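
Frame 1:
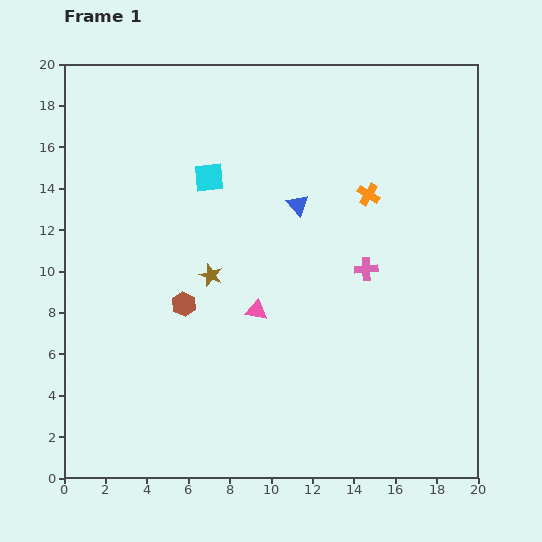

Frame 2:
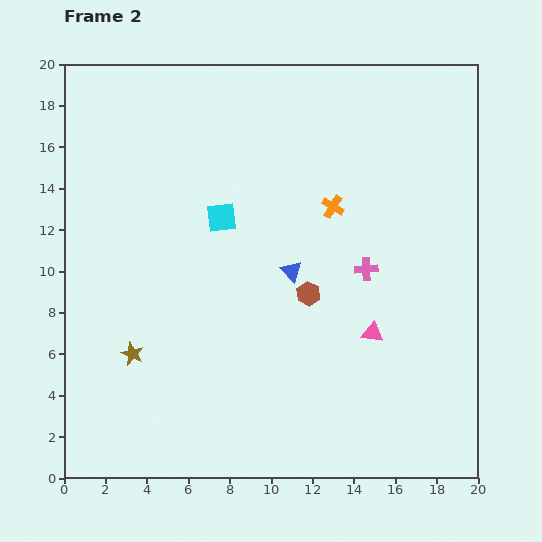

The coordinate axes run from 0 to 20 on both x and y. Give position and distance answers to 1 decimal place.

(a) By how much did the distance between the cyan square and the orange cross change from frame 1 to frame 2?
-2.3

Distance in frame 1: 7.7. Distance in frame 2: 5.4.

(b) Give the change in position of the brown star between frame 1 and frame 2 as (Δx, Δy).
(-3.8, -3.8)

The brown star was at (7.1, 9.8) in frame 1 and (3.3, 6.0) in frame 2.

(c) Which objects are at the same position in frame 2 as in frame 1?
the pink cross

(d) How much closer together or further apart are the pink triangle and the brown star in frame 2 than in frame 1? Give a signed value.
+8.8

Distance in frame 1: 2.8. Distance in frame 2: 11.6.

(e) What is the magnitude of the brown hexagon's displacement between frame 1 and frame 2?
6.0

The brown hexagon moved from (5.8, 8.4) to (11.8, 8.9), a distance of √(6.0² + 0.5²) ≈ 6.0.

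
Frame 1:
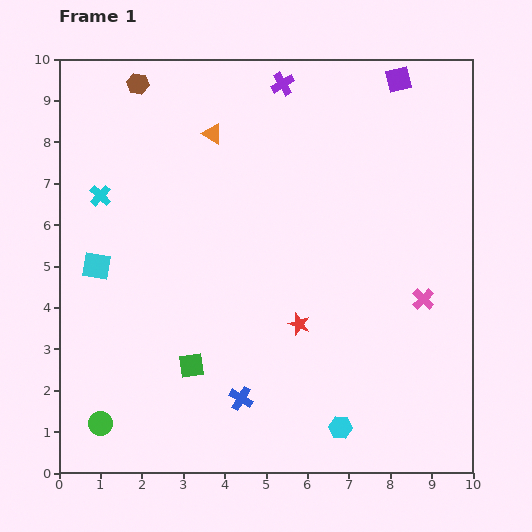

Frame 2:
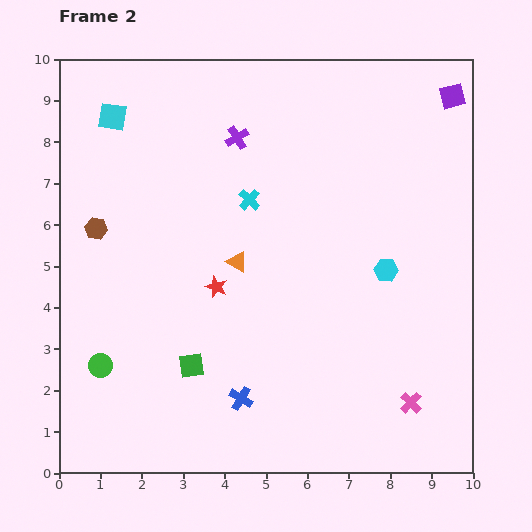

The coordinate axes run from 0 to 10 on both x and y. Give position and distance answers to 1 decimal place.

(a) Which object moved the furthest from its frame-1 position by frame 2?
the cyan hexagon

(moved 4.0; next 3.6)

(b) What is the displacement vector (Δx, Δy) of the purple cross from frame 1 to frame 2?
(-1.1, -1.3)

The purple cross was at (5.4, 9.4) in frame 1 and (4.3, 8.1) in frame 2.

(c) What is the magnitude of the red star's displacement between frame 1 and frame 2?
2.2

The red star moved from (5.8, 3.6) to (3.8, 4.5), a distance of √(2.0² + 0.9²) ≈ 2.2.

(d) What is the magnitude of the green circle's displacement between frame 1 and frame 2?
1.4

The green circle moved from (1.0, 1.2) to (1.0, 2.6), a distance of √(0.0² + 1.4²) ≈ 1.4.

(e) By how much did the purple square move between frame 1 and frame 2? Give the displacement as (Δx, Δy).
(1.3, -0.4)

The purple square was at (8.2, 9.5) in frame 1 and (9.5, 9.1) in frame 2.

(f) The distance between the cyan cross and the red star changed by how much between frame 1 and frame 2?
-3.5

Distance in frame 1: 5.7. Distance in frame 2: 2.2.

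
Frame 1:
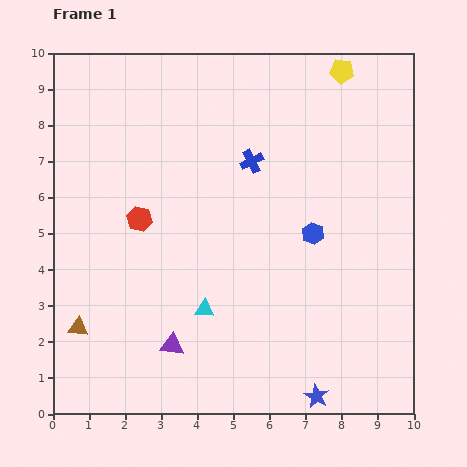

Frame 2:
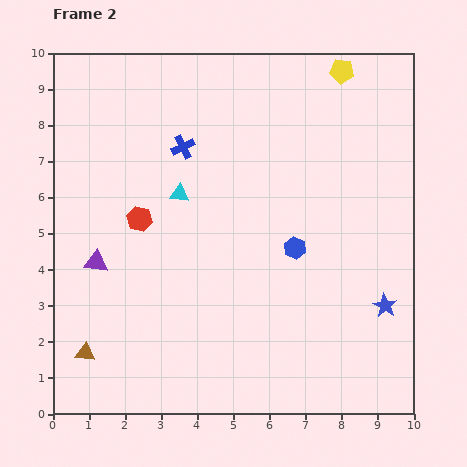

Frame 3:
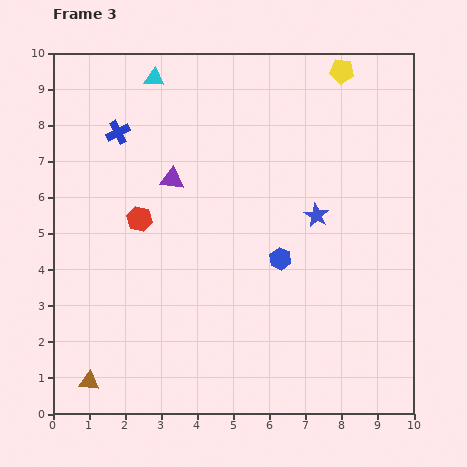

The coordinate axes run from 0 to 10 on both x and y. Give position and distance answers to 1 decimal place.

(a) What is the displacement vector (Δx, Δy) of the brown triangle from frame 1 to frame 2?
(0.2, -0.7)

The brown triangle was at (0.7, 2.4) in frame 1 and (0.9, 1.7) in frame 2.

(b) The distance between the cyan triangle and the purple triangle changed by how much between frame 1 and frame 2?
+1.7

Distance in frame 1: 1.3. Distance in frame 2: 3.0.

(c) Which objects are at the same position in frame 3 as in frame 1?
the yellow pentagon, the red hexagon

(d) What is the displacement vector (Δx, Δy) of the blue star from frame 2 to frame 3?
(-1.9, 2.5)

The blue star was at (9.2, 3.0) in frame 2 and (7.3, 5.5) in frame 3.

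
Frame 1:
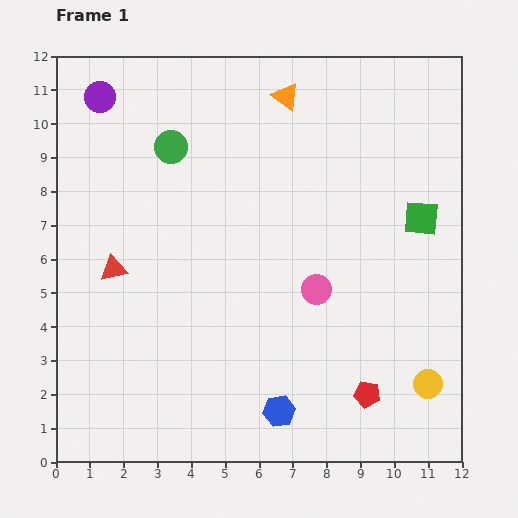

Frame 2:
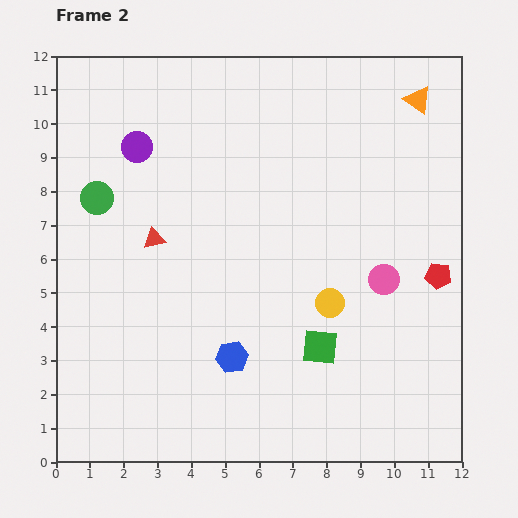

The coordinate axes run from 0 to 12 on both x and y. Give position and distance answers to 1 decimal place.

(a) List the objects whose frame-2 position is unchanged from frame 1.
none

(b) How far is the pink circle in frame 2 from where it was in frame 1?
2.0

The pink circle moved from (7.7, 5.1) to (9.7, 5.4), a distance of √(2.0² + 0.3²) ≈ 2.0.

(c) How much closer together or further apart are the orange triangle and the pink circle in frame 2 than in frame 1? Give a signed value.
-0.4

Distance in frame 1: 5.8. Distance in frame 2: 5.4.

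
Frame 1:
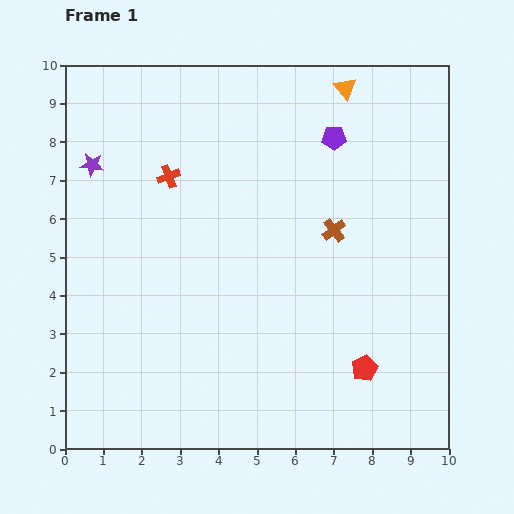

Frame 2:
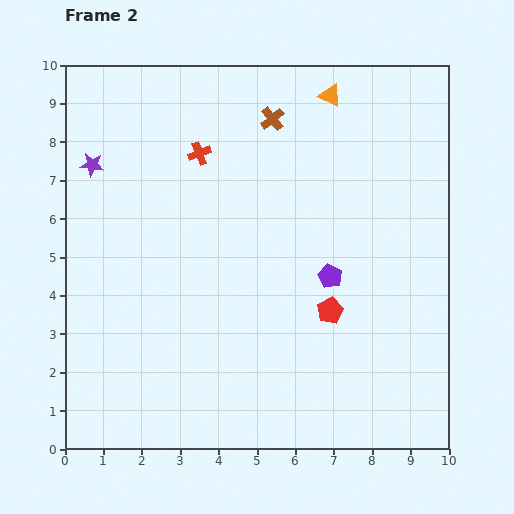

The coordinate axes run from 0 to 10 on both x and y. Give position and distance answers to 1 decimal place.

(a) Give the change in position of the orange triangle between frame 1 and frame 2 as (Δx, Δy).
(-0.4, -0.2)

The orange triangle was at (7.3, 9.4) in frame 1 and (6.9, 9.2) in frame 2.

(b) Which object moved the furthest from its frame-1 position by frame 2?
the purple pentagon

(moved 3.6; next 3.3)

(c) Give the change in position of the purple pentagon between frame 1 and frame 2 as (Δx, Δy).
(-0.1, -3.6)

The purple pentagon was at (7.0, 8.1) in frame 1 and (6.9, 4.5) in frame 2.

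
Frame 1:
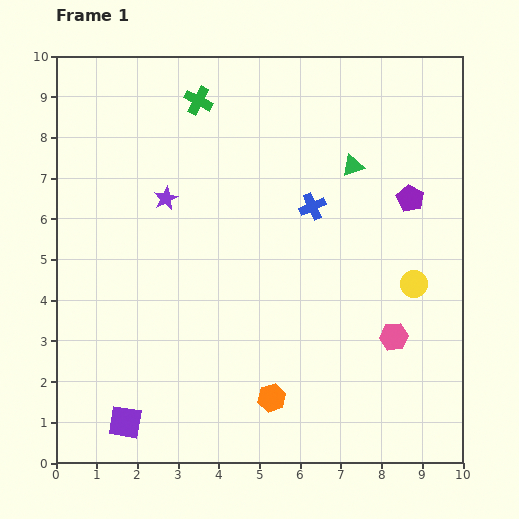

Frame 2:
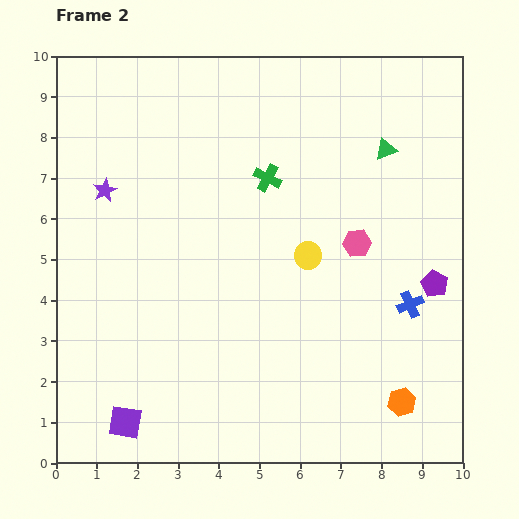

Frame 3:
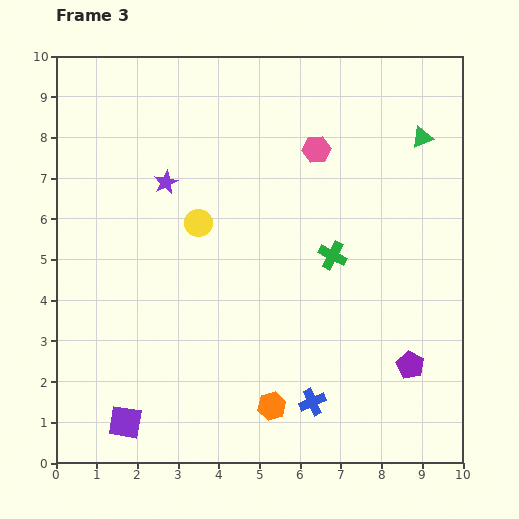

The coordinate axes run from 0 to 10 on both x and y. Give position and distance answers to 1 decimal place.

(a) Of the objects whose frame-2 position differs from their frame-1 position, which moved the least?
the green triangle

(moved 0.9)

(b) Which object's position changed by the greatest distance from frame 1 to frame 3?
the yellow circle

(moved 5.5; next 5.0)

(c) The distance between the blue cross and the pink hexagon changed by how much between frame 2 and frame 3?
+4.2

Distance in frame 2: 2.0. Distance in frame 3: 6.2.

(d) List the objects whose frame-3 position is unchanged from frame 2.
the purple square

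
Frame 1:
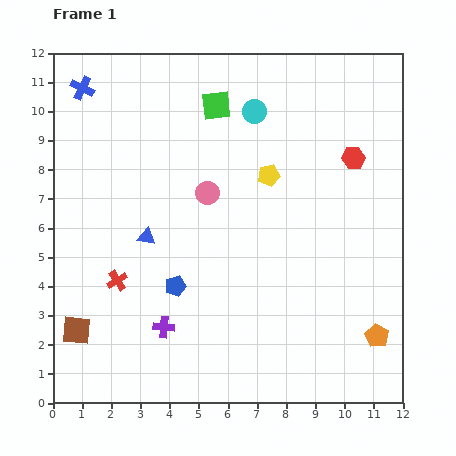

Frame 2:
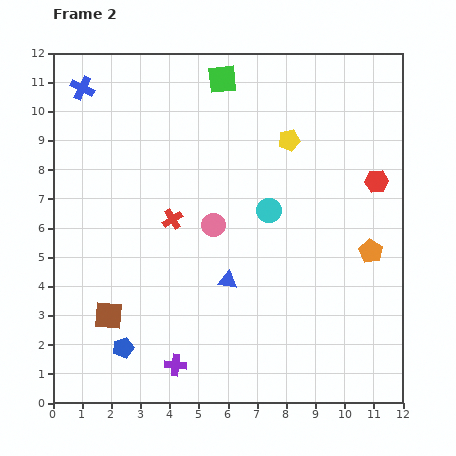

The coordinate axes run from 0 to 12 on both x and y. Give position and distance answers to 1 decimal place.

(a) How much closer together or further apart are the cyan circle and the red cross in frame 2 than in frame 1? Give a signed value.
-4.2

Distance in frame 1: 7.5. Distance in frame 2: 3.3.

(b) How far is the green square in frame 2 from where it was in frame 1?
0.9

The green square moved from (5.6, 10.2) to (5.8, 11.1), a distance of √(0.2² + 0.9²) ≈ 0.9.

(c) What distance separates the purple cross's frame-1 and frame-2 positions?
1.4

The purple cross moved from (3.8, 2.6) to (4.2, 1.3), a distance of √(0.4² + 1.3²) ≈ 1.4.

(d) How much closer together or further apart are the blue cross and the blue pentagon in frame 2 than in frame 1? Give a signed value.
+1.5

Distance in frame 1: 7.5. Distance in frame 2: 9.0.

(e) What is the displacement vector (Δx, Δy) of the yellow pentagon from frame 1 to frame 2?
(0.7, 1.2)

The yellow pentagon was at (7.4, 7.8) in frame 1 and (8.1, 9.0) in frame 2.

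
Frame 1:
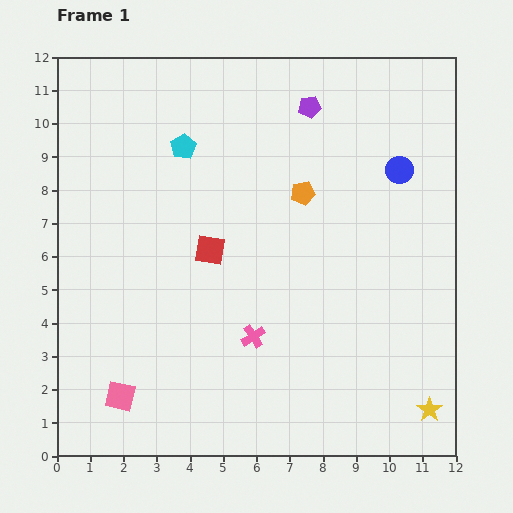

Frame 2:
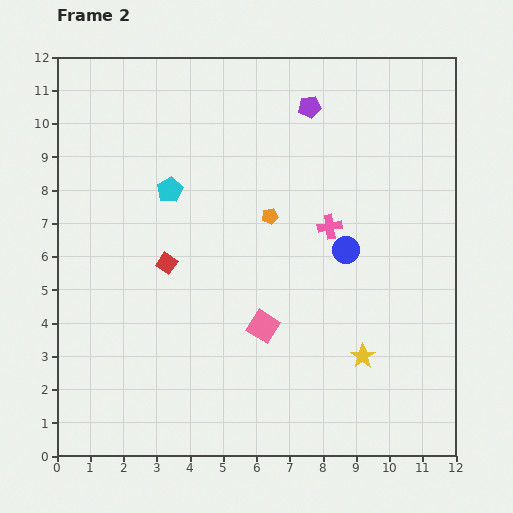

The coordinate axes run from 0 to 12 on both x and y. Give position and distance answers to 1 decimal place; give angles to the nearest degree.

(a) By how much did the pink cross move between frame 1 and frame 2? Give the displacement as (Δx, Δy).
(2.3, 3.3)

The pink cross was at (5.9, 3.6) in frame 1 and (8.2, 6.9) in frame 2.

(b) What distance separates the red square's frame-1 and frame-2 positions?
1.4

The red square moved from (4.6, 6.2) to (3.3, 5.8), a distance of √(1.3² + 0.4²) ≈ 1.4.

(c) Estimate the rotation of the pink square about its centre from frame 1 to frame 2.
20° clockwise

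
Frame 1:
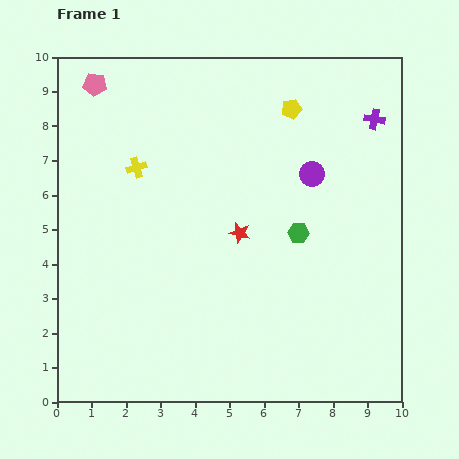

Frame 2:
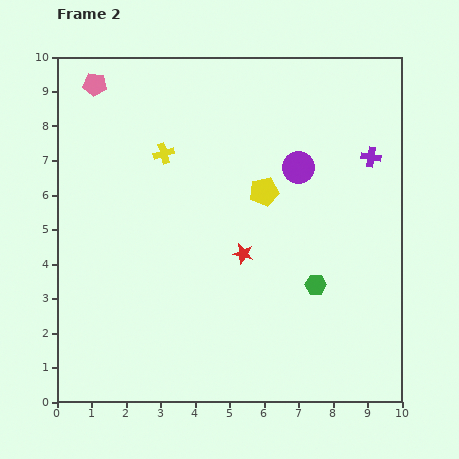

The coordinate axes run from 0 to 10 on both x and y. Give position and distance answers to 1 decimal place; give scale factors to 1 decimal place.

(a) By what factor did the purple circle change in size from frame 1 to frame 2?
1.3×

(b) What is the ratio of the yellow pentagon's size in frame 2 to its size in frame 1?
1.5×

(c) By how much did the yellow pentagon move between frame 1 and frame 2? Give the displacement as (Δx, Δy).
(-0.8, -2.4)

The yellow pentagon was at (6.8, 8.5) in frame 1 and (6.0, 6.1) in frame 2.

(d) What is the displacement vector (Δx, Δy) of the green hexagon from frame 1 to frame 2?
(0.5, -1.5)

The green hexagon was at (7.0, 4.9) in frame 1 and (7.5, 3.4) in frame 2.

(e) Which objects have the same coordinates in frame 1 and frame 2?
the pink pentagon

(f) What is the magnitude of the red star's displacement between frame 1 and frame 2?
0.6

The red star moved from (5.3, 4.9) to (5.4, 4.3), a distance of √(0.1² + 0.6²) ≈ 0.6.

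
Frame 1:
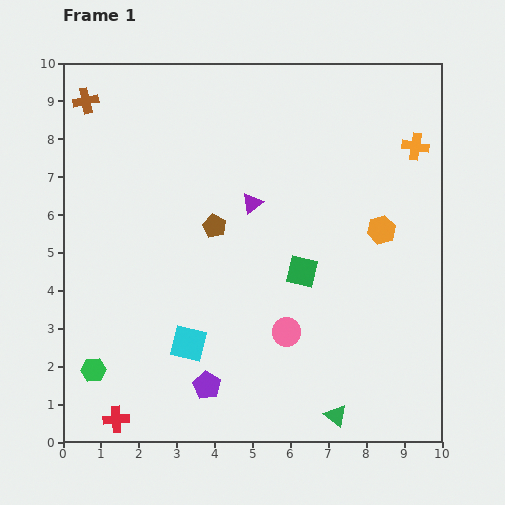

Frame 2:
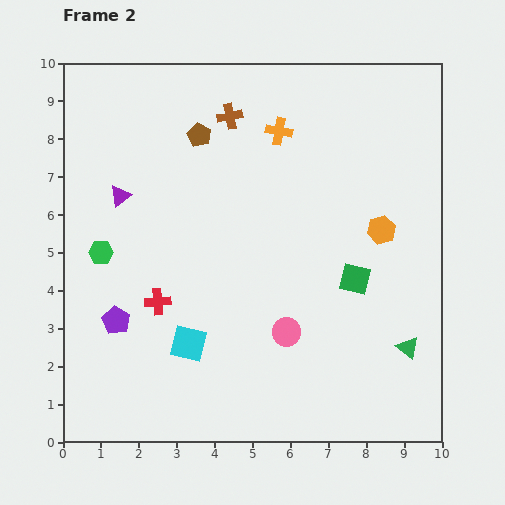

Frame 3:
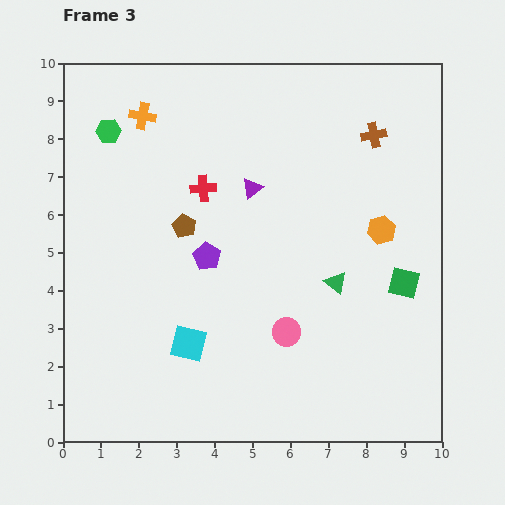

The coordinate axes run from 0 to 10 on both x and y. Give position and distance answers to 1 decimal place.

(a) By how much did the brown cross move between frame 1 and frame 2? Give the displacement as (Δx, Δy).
(3.8, -0.4)

The brown cross was at (0.6, 9.0) in frame 1 and (4.4, 8.6) in frame 2.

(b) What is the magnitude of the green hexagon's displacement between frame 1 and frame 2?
3.1

The green hexagon moved from (0.8, 1.9) to (1.0, 5.0), a distance of √(0.2² + 3.1²) ≈ 3.1.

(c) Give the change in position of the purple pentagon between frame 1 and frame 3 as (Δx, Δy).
(0.0, 3.4)

The purple pentagon was at (3.8, 1.5) in frame 1 and (3.8, 4.9) in frame 3.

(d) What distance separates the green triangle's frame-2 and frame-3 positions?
2.5

The green triangle moved from (9.1, 2.5) to (7.2, 4.2), a distance of √(1.9² + 1.7²) ≈ 2.5.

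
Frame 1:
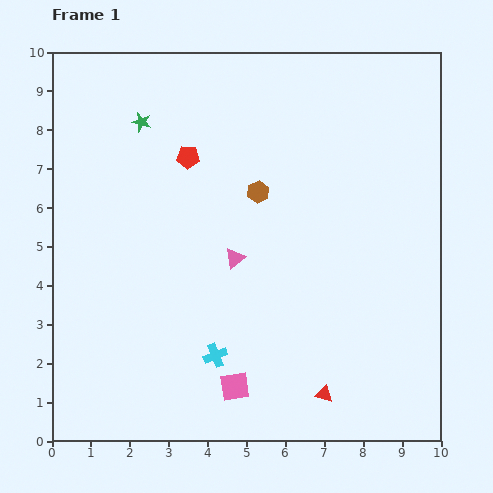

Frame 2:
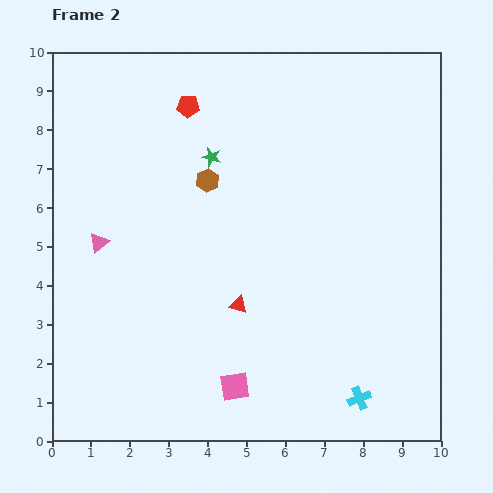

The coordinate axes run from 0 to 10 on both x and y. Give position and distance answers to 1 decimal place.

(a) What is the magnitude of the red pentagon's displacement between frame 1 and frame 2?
1.3

The red pentagon moved from (3.5, 7.3) to (3.5, 8.6), a distance of √(0.0² + 1.3²) ≈ 1.3.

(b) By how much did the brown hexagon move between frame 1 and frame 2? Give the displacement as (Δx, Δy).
(-1.3, 0.3)

The brown hexagon was at (5.3, 6.4) in frame 1 and (4.0, 6.7) in frame 2.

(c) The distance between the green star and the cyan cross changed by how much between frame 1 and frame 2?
+1.0

Distance in frame 1: 6.3. Distance in frame 2: 7.3.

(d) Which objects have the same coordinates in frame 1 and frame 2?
the pink square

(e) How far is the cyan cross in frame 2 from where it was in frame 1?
3.9

The cyan cross moved from (4.2, 2.2) to (7.9, 1.1), a distance of √(3.7² + 1.1²) ≈ 3.9.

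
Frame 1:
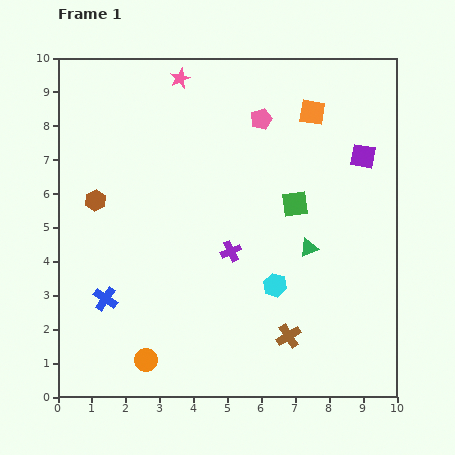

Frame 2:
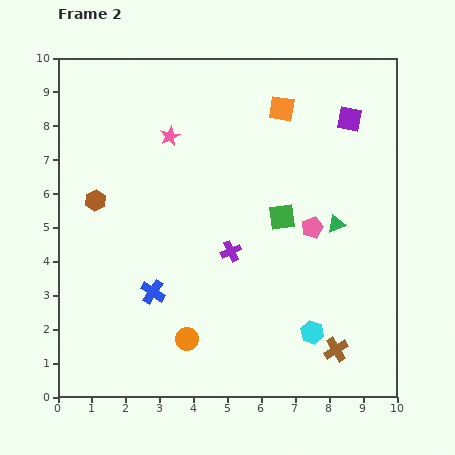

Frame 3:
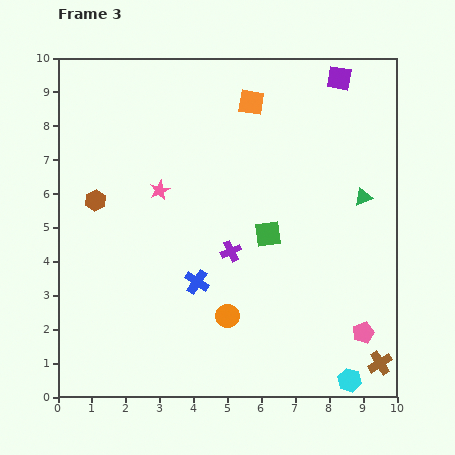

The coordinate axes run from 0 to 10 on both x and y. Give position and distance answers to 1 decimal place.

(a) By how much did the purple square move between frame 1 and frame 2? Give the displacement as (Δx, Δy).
(-0.4, 1.1)

The purple square was at (9.0, 7.1) in frame 1 and (8.6, 8.2) in frame 2.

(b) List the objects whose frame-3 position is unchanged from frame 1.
the purple cross, the brown hexagon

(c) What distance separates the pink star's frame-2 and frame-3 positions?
1.6

The pink star moved from (3.3, 7.7) to (3.0, 6.1), a distance of √(0.3² + 1.6²) ≈ 1.6.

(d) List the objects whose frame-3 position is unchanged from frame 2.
the purple cross, the brown hexagon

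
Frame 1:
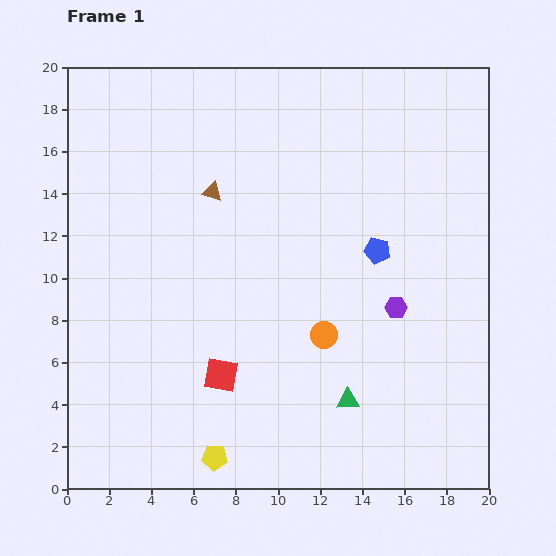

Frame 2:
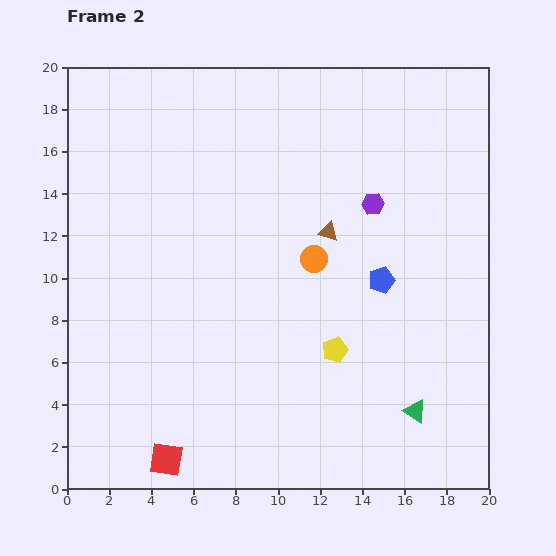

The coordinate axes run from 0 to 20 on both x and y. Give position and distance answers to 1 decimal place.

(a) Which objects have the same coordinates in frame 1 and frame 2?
none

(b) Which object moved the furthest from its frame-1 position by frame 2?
the yellow pentagon

(moved 7.6; next 5.8)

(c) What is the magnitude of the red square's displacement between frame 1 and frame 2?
4.8

The red square moved from (7.3, 5.4) to (4.7, 1.4), a distance of √(2.6² + 4.0²) ≈ 4.8.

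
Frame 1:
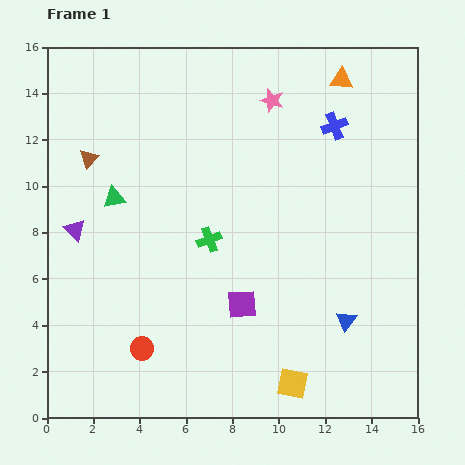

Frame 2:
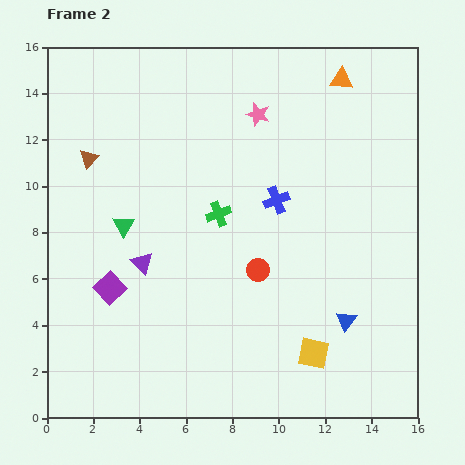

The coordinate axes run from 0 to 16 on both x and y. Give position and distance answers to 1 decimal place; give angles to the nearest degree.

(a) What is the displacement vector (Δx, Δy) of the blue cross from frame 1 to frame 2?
(-2.5, -3.2)

The blue cross was at (12.4, 12.6) in frame 1 and (9.9, 9.4) in frame 2.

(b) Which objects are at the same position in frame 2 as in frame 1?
the blue triangle, the orange triangle, the brown triangle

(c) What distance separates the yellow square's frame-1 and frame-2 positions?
1.6

The yellow square moved from (10.6, 1.5) to (11.5, 2.8), a distance of √(0.9² + 1.3²) ≈ 1.6.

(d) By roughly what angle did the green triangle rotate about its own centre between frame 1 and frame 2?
49° counter-clockwise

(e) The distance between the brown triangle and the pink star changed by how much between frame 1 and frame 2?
-0.8

Distance in frame 1: 8.3. Distance in frame 2: 7.5.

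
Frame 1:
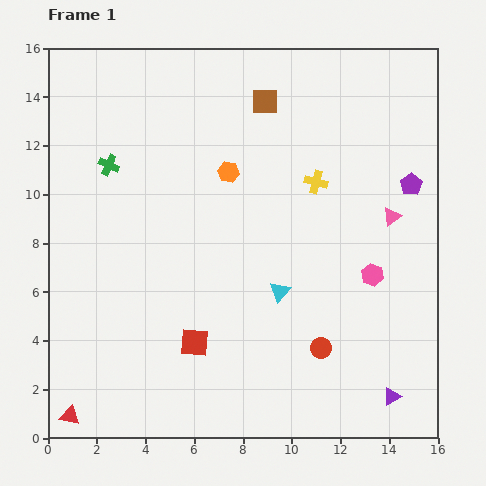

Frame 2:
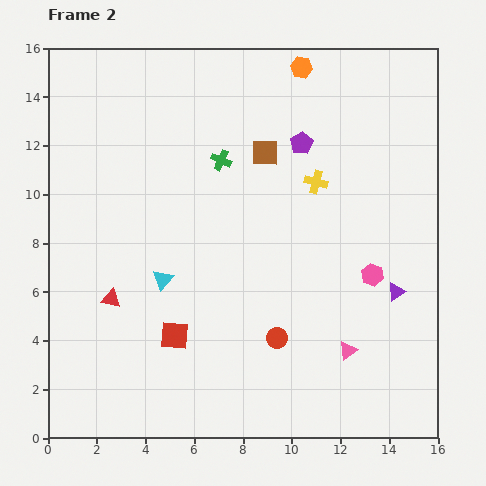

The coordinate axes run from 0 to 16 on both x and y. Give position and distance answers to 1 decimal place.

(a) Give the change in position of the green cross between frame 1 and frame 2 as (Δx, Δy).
(4.6, 0.2)

The green cross was at (2.5, 11.2) in frame 1 and (7.1, 11.4) in frame 2.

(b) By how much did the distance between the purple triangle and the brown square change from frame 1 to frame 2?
-5.3

Distance in frame 1: 13.2. Distance in frame 2: 7.9.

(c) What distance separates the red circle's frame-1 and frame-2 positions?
1.8

The red circle moved from (11.2, 3.7) to (9.4, 4.1), a distance of √(1.8² + 0.4²) ≈ 1.8.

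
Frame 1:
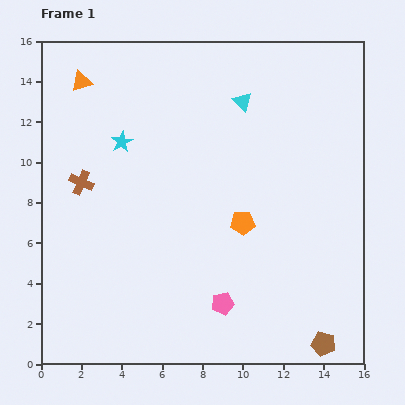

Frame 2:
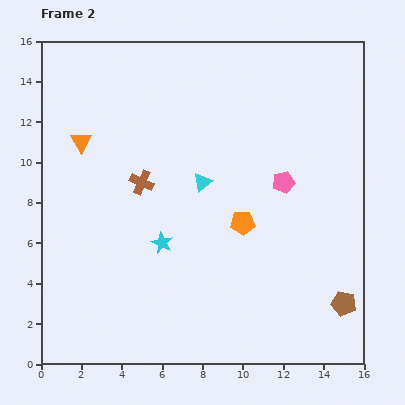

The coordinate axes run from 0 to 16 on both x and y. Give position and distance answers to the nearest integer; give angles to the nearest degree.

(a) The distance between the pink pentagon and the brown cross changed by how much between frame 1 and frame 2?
-2

Distance in frame 1: 9. Distance in frame 2: 7.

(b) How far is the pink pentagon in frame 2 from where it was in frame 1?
7

The pink pentagon moved from (9, 3) to (12, 9), a distance of √(3² + 6²) ≈ 7.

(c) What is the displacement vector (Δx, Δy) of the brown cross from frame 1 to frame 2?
(3, 0)

The brown cross was at (2, 9) in frame 1 and (5, 9) in frame 2.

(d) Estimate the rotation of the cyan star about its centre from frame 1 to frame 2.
16° counter-clockwise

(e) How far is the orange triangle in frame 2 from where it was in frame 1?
3

The orange triangle moved from (2, 14) to (2, 11), a distance of √(0² + 3²) ≈ 3.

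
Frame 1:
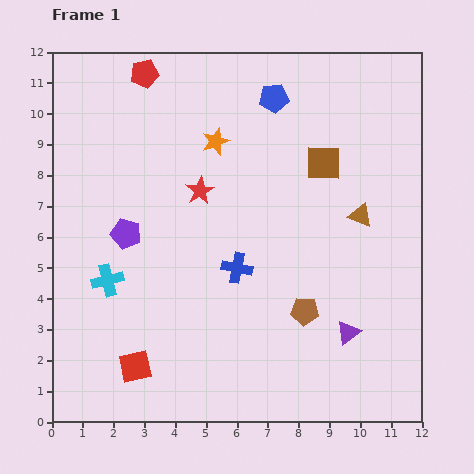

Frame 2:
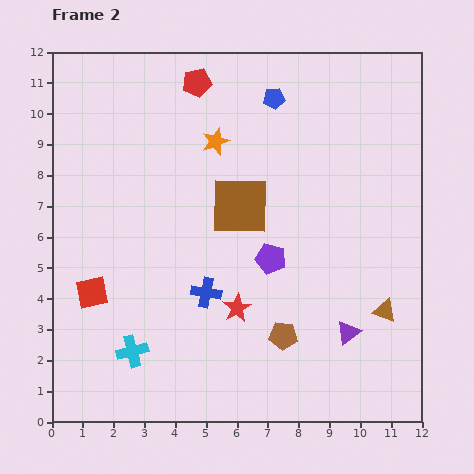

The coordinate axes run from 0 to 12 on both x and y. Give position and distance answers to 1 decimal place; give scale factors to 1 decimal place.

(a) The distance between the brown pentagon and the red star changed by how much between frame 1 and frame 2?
-3.5

Distance in frame 1: 5.2. Distance in frame 2: 1.7.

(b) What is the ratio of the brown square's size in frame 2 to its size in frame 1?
1.7×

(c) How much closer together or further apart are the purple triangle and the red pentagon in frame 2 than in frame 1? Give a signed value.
-1.2

Distance in frame 1: 10.7. Distance in frame 2: 9.5.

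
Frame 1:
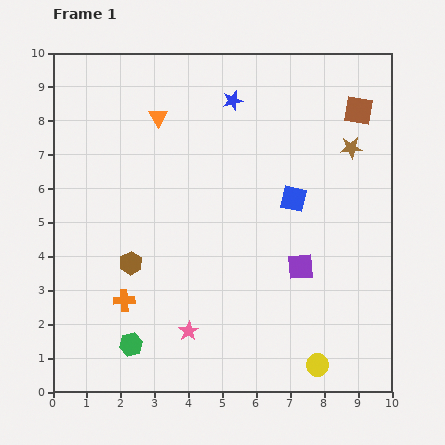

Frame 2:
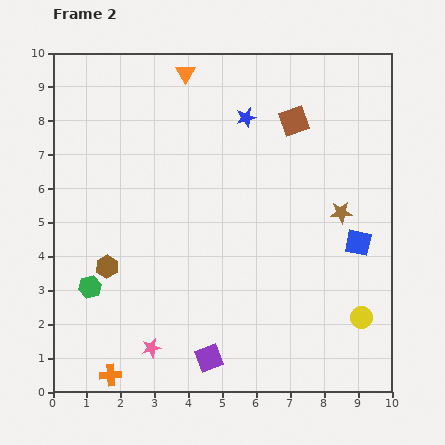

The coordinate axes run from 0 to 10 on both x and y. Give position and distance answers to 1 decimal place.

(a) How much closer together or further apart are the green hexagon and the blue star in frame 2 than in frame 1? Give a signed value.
-1.0

Distance in frame 1: 7.8. Distance in frame 2: 6.8.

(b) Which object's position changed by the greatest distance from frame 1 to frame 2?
the purple square

(moved 3.8; next 2.3)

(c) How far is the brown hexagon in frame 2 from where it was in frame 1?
0.7

The brown hexagon moved from (2.3, 3.8) to (1.6, 3.7), a distance of √(0.7² + 0.1²) ≈ 0.7.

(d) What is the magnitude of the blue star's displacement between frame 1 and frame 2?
0.6

The blue star moved from (5.3, 8.6) to (5.7, 8.1), a distance of √(0.4² + 0.5²) ≈ 0.6.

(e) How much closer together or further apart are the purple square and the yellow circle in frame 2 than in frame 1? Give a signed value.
+1.8

Distance in frame 1: 2.9. Distance in frame 2: 4.7.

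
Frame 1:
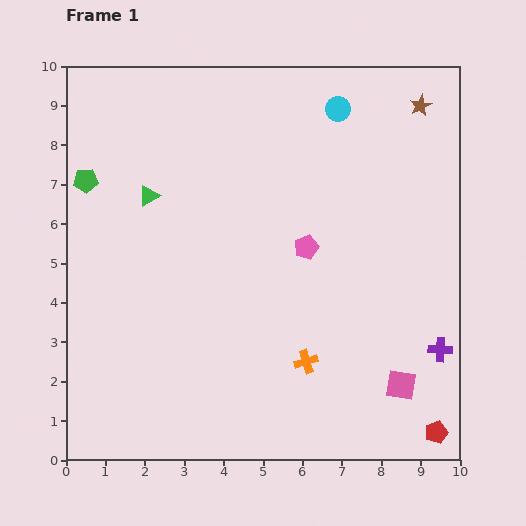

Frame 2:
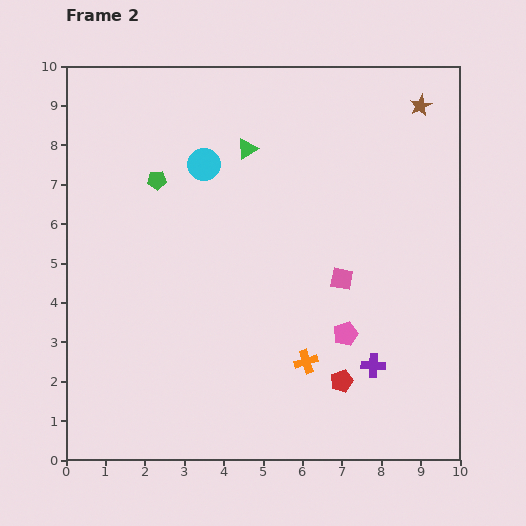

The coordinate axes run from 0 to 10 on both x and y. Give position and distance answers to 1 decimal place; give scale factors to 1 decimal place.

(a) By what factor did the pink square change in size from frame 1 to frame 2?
0.8×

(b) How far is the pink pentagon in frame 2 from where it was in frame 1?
2.4

The pink pentagon moved from (6.1, 5.4) to (7.1, 3.2), a distance of √(1.0² + 2.2²) ≈ 2.4.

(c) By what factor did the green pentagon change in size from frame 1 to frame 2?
0.8×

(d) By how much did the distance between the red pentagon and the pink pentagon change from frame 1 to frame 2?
-4.5

Distance in frame 1: 5.7. Distance in frame 2: 1.2.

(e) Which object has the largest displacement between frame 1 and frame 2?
the cyan circle

(moved 3.7; next 3.1)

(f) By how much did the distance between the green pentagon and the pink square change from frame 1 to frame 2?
-4.2

Distance in frame 1: 9.5. Distance in frame 2: 5.3.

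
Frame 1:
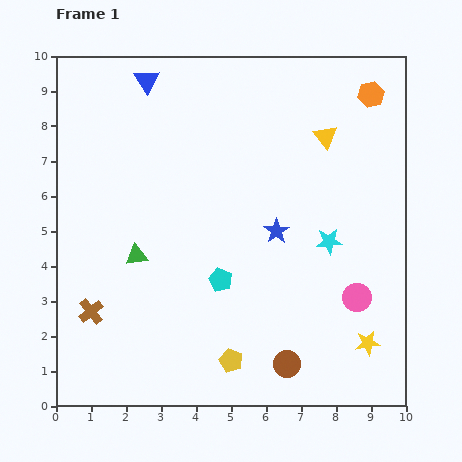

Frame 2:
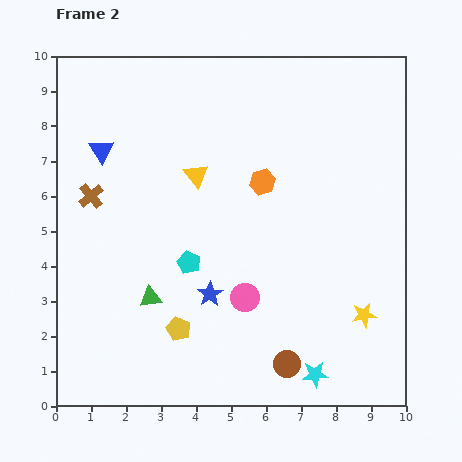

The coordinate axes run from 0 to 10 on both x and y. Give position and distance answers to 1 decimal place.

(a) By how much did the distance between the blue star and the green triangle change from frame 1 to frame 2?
-2.4

Distance in frame 1: 4.1. Distance in frame 2: 1.7.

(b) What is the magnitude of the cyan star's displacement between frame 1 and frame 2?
3.8

The cyan star moved from (7.8, 4.7) to (7.4, 0.9), a distance of √(0.4² + 3.8²) ≈ 3.8.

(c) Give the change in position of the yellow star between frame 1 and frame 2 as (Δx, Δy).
(-0.1, 0.8)

The yellow star was at (8.9, 1.8) in frame 1 and (8.8, 2.6) in frame 2.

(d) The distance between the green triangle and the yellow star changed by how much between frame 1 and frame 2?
-1.0

Distance in frame 1: 7.1. Distance in frame 2: 6.1.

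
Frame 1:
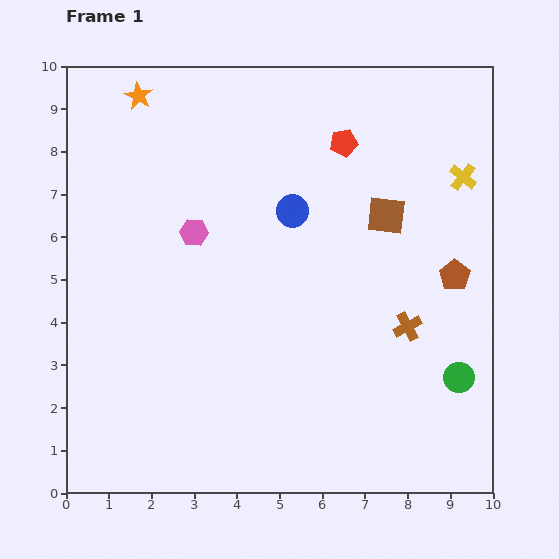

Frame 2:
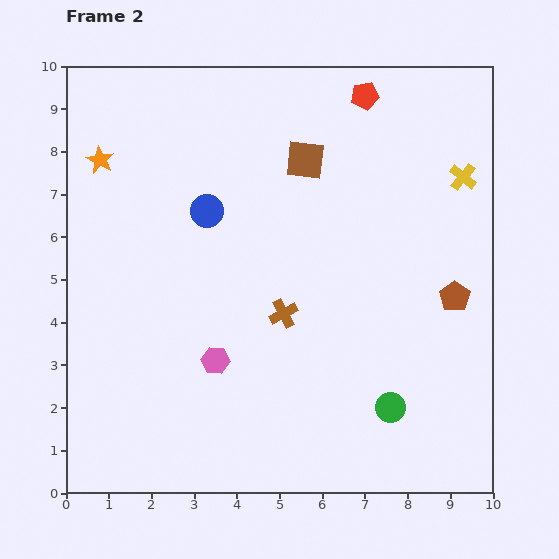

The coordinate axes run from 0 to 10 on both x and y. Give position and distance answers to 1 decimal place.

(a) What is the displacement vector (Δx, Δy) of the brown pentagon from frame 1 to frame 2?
(0.0, -0.5)

The brown pentagon was at (9.1, 5.1) in frame 1 and (9.1, 4.6) in frame 2.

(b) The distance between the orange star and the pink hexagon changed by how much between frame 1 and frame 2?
+1.9

Distance in frame 1: 3.5. Distance in frame 2: 5.4.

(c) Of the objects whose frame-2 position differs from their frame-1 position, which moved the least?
the brown pentagon

(moved 0.5)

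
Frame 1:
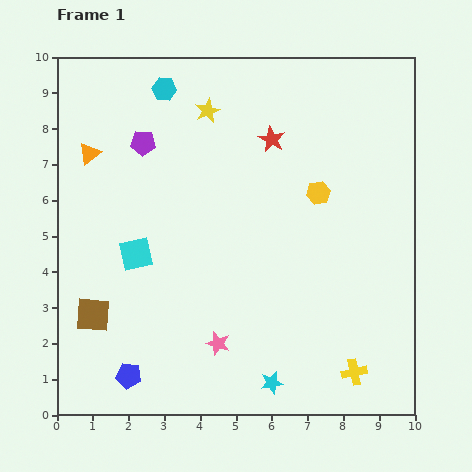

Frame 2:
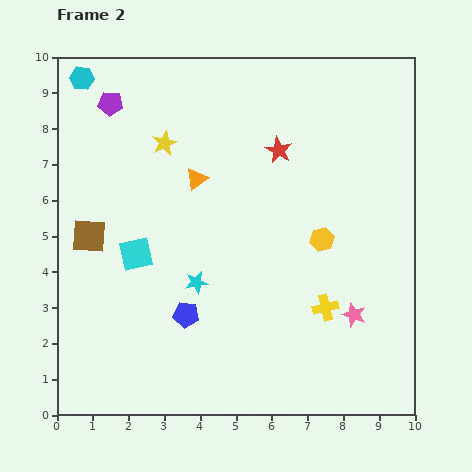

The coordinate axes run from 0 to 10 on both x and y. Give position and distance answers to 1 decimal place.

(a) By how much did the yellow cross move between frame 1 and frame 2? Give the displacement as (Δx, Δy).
(-0.8, 1.8)

The yellow cross was at (8.3, 1.2) in frame 1 and (7.5, 3.0) in frame 2.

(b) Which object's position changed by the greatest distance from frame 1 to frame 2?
the pink star

(moved 3.9; next 3.5)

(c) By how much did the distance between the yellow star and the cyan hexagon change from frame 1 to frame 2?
+1.6

Distance in frame 1: 1.3. Distance in frame 2: 2.9.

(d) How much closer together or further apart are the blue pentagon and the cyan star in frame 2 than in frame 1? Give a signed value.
-3.1

Distance in frame 1: 4.0. Distance in frame 2: 0.9.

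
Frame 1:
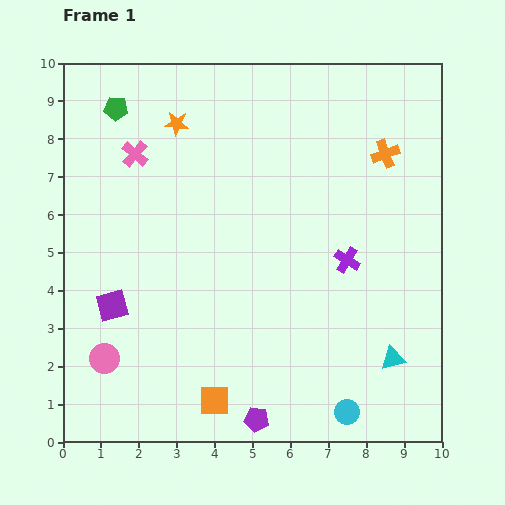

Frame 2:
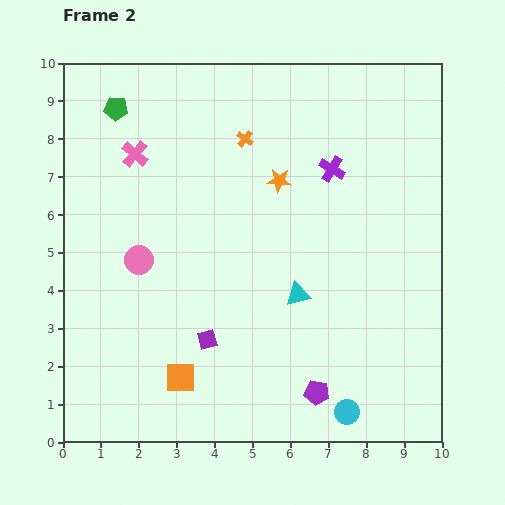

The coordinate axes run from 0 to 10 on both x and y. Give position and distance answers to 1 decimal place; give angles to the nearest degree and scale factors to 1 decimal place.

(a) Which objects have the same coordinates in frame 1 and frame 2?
the cyan circle, the pink cross, the green pentagon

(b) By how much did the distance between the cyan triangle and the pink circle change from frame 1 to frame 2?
-3.3

Distance in frame 1: 7.6. Distance in frame 2: 4.3.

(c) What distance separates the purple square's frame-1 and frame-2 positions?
2.7

The purple square moved from (1.3, 3.6) to (3.8, 2.7), a distance of √(2.5² + 0.9²) ≈ 2.7.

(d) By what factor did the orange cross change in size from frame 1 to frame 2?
0.6×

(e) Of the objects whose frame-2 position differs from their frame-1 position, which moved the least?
the orange square

(moved 1.1)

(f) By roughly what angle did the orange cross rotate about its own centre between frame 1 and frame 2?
32° counter-clockwise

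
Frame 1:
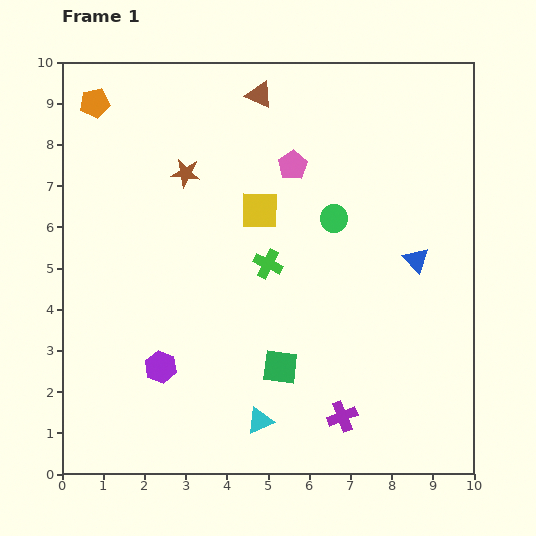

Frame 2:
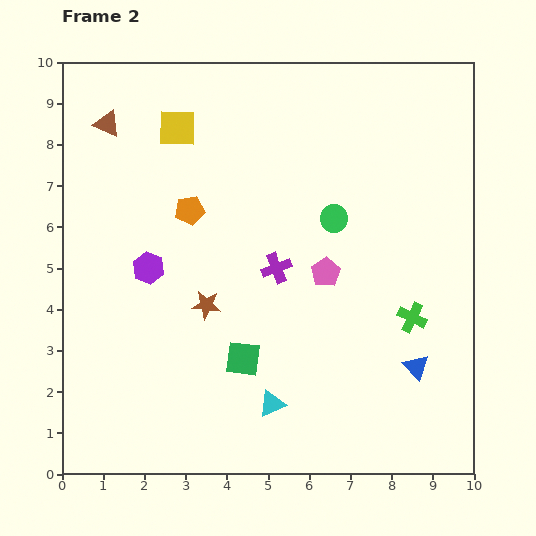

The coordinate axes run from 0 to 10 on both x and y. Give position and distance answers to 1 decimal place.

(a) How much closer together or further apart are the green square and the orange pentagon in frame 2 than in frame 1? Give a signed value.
-4.0

Distance in frame 1: 7.8. Distance in frame 2: 3.8.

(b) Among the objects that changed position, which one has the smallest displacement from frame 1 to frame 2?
the cyan triangle

(moved 0.5)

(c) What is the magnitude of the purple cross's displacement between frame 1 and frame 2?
3.9

The purple cross moved from (6.8, 1.4) to (5.2, 5.0), a distance of √(1.6² + 3.6²) ≈ 3.9.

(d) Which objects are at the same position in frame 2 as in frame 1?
the green circle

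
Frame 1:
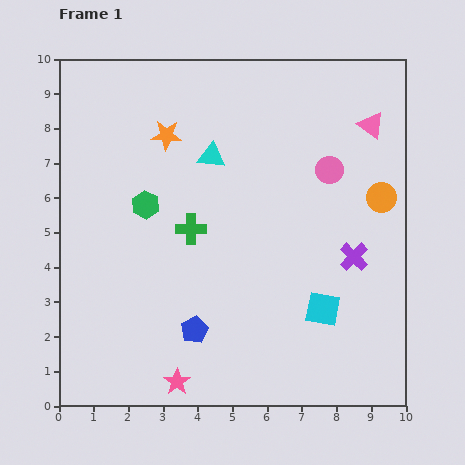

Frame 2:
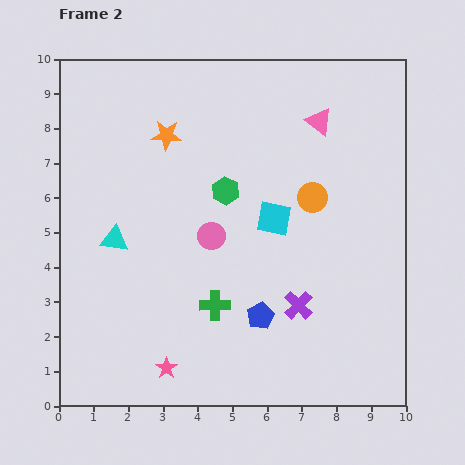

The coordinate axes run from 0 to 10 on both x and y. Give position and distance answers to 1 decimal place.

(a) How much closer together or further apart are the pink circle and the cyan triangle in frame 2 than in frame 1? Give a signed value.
-0.6

Distance in frame 1: 3.4. Distance in frame 2: 2.8.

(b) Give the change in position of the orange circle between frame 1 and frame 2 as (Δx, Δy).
(-2.0, 0.0)

The orange circle was at (9.3, 6.0) in frame 1 and (7.3, 6.0) in frame 2.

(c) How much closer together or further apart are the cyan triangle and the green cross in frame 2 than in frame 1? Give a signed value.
+1.3

Distance in frame 1: 2.2. Distance in frame 2: 3.5.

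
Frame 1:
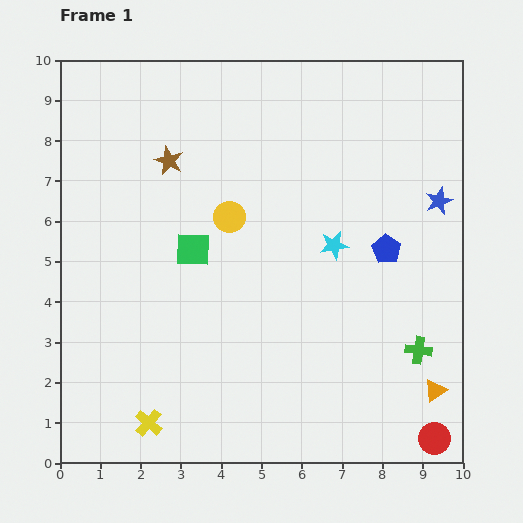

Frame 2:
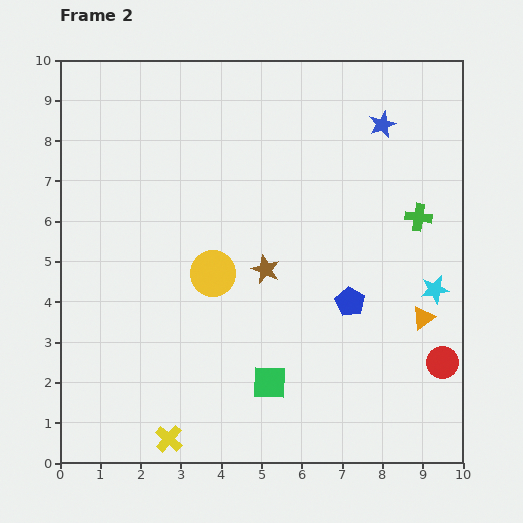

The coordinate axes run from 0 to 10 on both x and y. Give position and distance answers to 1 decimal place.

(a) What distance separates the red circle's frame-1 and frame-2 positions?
1.9

The red circle moved from (9.3, 0.6) to (9.5, 2.5), a distance of √(0.2² + 1.9²) ≈ 1.9.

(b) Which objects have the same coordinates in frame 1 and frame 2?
none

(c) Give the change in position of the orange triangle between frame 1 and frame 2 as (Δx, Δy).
(-0.3, 1.8)

The orange triangle was at (9.3, 1.8) in frame 1 and (9.0, 3.6) in frame 2.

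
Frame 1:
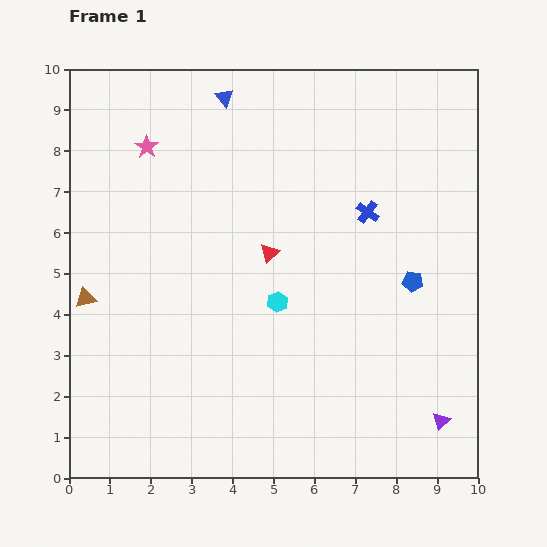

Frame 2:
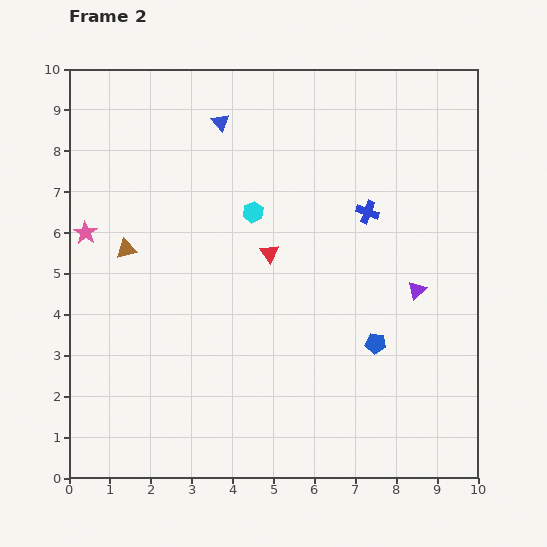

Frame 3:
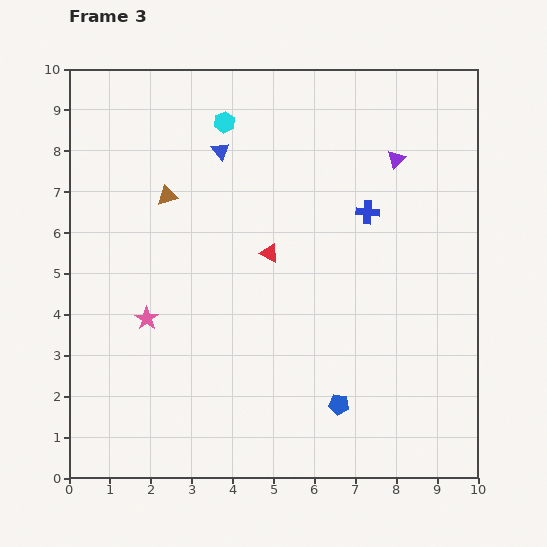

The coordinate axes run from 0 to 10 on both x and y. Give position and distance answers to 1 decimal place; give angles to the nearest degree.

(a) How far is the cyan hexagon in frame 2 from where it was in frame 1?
2.3

The cyan hexagon moved from (5.1, 4.3) to (4.5, 6.5), a distance of √(0.6² + 2.2²) ≈ 2.3.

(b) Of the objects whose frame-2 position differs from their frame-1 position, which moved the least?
the blue triangle

(moved 0.6)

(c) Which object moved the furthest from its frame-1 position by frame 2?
the purple triangle

(moved 3.3; next 2.6)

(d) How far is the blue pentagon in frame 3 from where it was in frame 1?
3.5

The blue pentagon moved from (8.4, 4.8) to (6.6, 1.8), a distance of √(1.8² + 3.0²) ≈ 3.5.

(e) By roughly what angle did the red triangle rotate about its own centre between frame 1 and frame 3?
50° counter-clockwise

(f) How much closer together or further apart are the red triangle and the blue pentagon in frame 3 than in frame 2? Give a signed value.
+0.7

Distance in frame 2: 3.4. Distance in frame 3: 4.1.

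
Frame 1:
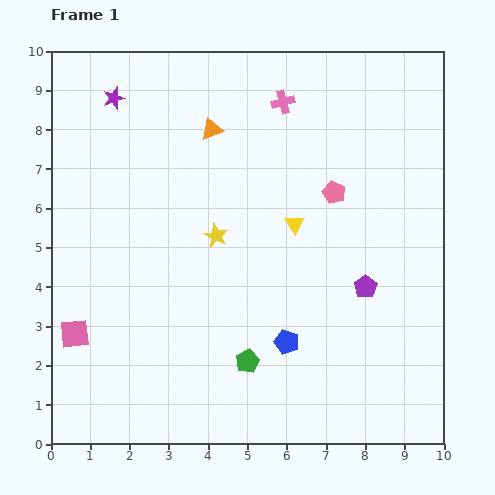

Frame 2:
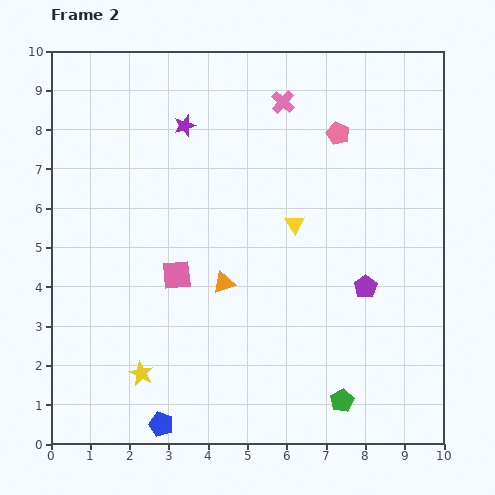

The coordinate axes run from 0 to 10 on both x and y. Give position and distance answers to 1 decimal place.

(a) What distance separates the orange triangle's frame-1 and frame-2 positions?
3.9

The orange triangle moved from (4.1, 8.0) to (4.4, 4.1), a distance of √(0.3² + 3.9²) ≈ 3.9.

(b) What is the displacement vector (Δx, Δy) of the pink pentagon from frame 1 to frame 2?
(0.1, 1.5)

The pink pentagon was at (7.2, 6.4) in frame 1 and (7.3, 7.9) in frame 2.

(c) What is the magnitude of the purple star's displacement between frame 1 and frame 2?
1.9

The purple star moved from (1.6, 8.8) to (3.4, 8.1), a distance of √(1.8² + 0.7²) ≈ 1.9.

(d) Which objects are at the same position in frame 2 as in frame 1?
the pink cross, the yellow triangle, the purple pentagon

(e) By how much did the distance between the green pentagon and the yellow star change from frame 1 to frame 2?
+1.8

Distance in frame 1: 3.3. Distance in frame 2: 5.1.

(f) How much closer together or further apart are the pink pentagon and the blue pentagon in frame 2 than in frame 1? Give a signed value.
+4.7

Distance in frame 1: 4.0. Distance in frame 2: 8.7.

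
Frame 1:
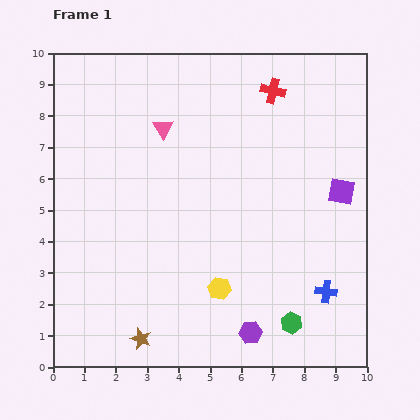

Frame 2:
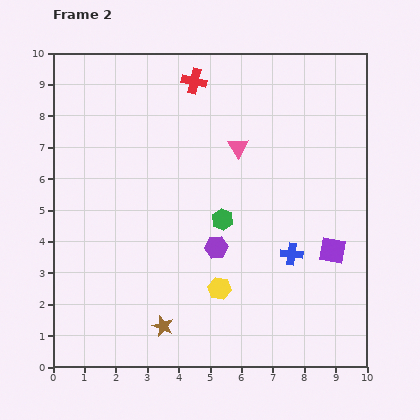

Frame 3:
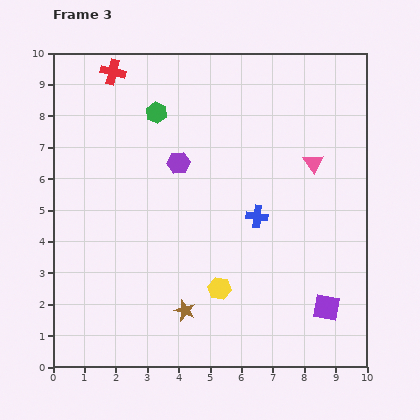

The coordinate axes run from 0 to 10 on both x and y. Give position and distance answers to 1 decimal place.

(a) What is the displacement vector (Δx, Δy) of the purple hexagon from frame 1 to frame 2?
(-1.1, 2.7)

The purple hexagon was at (6.3, 1.1) in frame 1 and (5.2, 3.8) in frame 2.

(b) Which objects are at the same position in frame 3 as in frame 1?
the yellow hexagon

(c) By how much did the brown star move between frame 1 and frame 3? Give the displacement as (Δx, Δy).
(1.4, 0.9)

The brown star was at (2.8, 0.9) in frame 1 and (4.2, 1.8) in frame 3.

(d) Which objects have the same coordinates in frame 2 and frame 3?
the yellow hexagon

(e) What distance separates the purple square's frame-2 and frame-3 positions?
1.8

The purple square moved from (8.9, 3.7) to (8.7, 1.9), a distance of √(0.2² + 1.8²) ≈ 1.8.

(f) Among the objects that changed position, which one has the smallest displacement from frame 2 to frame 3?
the brown star

(moved 0.9)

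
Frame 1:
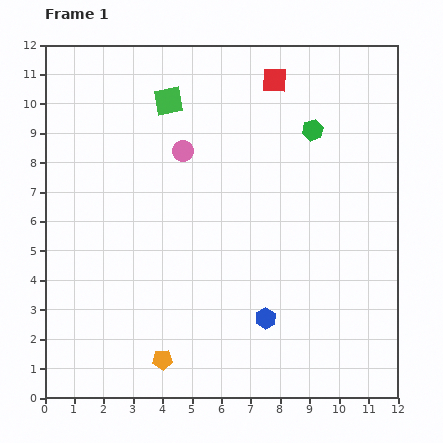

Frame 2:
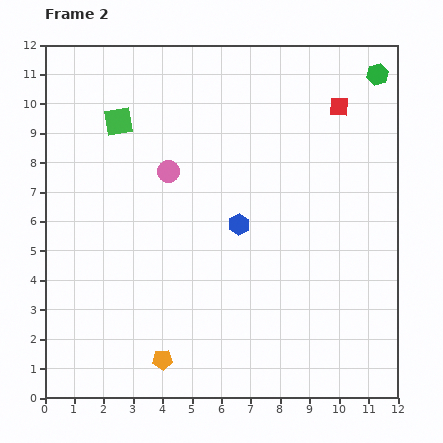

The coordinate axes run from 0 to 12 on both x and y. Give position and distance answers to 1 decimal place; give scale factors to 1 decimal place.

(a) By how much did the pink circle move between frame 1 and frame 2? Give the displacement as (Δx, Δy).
(-0.5, -0.7)

The pink circle was at (4.7, 8.4) in frame 1 and (4.2, 7.7) in frame 2.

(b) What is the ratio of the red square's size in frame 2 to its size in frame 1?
0.8×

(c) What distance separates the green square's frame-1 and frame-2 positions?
1.8

The green square moved from (4.2, 10.1) to (2.5, 9.4), a distance of √(1.7² + 0.7²) ≈ 1.8.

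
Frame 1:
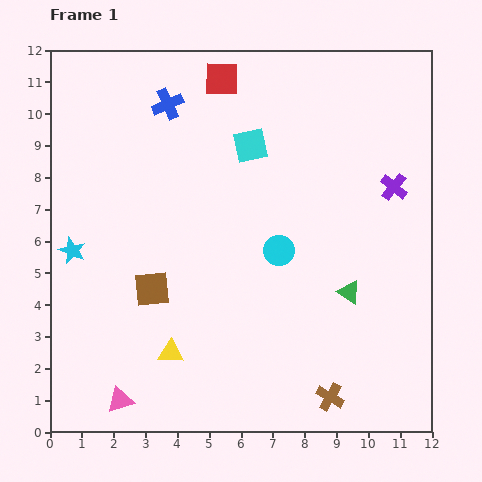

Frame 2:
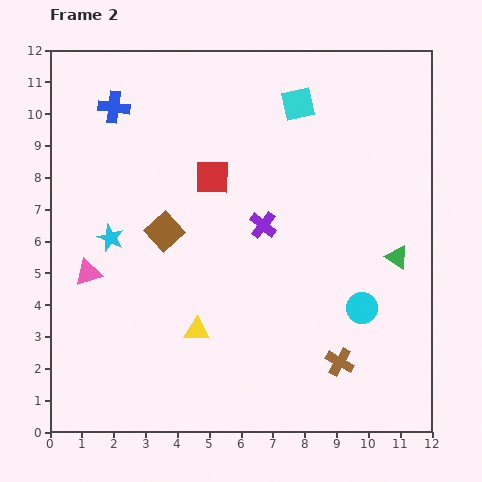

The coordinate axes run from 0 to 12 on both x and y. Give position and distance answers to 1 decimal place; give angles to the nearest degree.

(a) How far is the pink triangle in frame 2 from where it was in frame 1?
4.1

The pink triangle moved from (2.2, 1.0) to (1.2, 5.0), a distance of √(1.0² + 4.0²) ≈ 4.1.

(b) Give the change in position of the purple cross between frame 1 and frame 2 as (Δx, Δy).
(-4.1, -1.2)

The purple cross was at (10.8, 7.7) in frame 1 and (6.7, 6.5) in frame 2.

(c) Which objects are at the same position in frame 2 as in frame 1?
none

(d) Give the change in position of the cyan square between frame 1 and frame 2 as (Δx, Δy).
(1.5, 1.3)

The cyan square was at (6.3, 9.0) in frame 1 and (7.8, 10.3) in frame 2.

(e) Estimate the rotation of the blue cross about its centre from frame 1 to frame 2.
31° clockwise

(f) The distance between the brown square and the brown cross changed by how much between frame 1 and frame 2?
+0.3

Distance in frame 1: 6.6. Distance in frame 2: 6.9.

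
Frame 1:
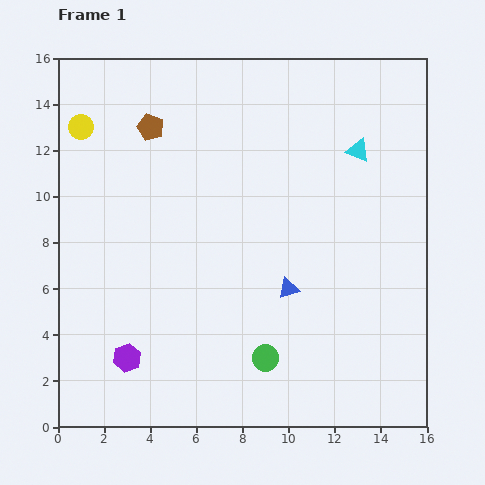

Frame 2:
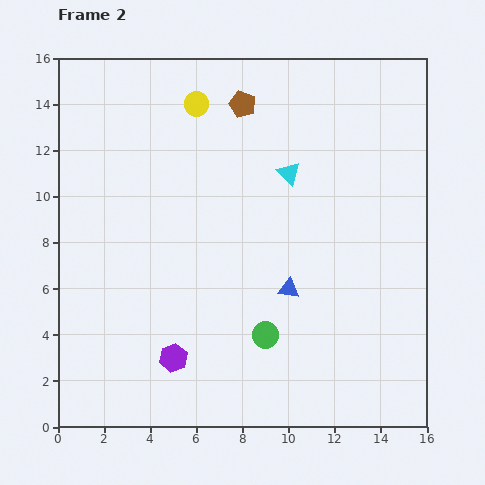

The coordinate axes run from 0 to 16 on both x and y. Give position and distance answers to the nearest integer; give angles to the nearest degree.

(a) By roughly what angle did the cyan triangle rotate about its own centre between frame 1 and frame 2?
23° clockwise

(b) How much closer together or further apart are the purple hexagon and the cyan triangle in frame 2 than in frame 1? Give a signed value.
-4

Distance in frame 1: 13. Distance in frame 2: 9.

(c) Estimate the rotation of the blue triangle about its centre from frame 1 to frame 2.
27° clockwise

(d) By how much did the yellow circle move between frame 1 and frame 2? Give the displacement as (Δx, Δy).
(5, 1)

The yellow circle was at (1, 13) in frame 1 and (6, 14) in frame 2.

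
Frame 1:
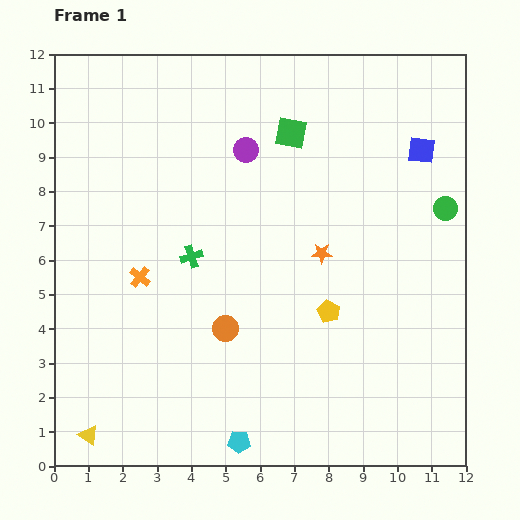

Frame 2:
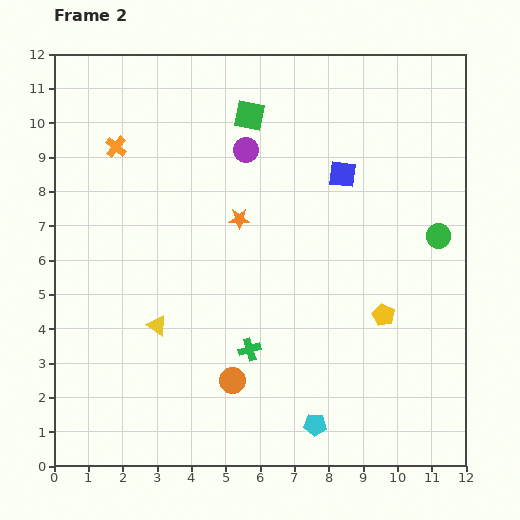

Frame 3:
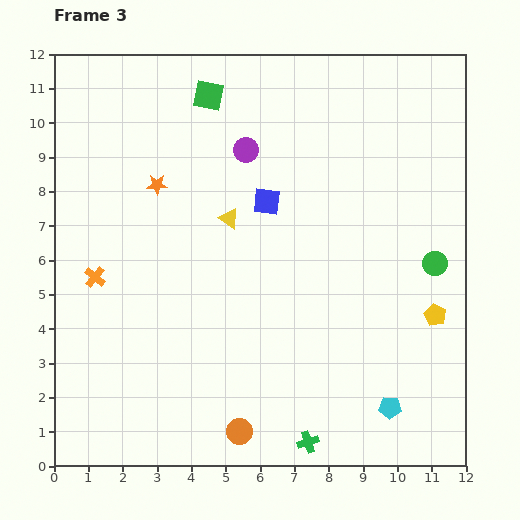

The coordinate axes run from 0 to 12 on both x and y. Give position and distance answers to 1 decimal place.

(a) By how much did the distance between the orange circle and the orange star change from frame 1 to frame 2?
+1.1

Distance in frame 1: 3.6. Distance in frame 2: 4.7.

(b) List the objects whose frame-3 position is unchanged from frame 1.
the purple circle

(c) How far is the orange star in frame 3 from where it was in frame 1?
5.2

The orange star moved from (7.8, 6.2) to (3.0, 8.2), a distance of √(4.8² + 2.0²) ≈ 5.2.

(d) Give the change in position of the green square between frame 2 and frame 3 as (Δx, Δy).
(-1.2, 0.6)

The green square was at (5.7, 10.2) in frame 2 and (4.5, 10.8) in frame 3.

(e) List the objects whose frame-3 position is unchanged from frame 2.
the purple circle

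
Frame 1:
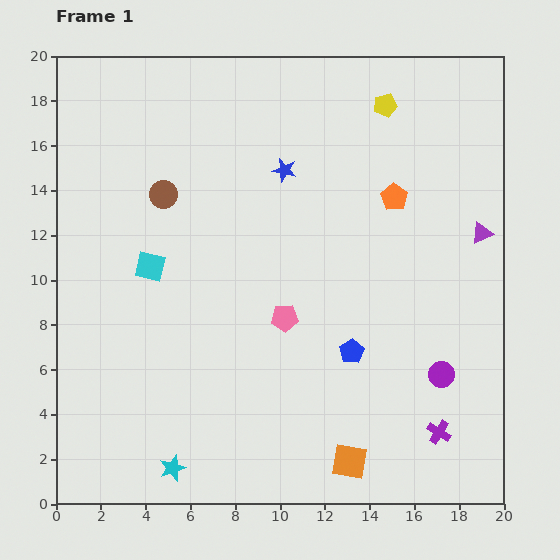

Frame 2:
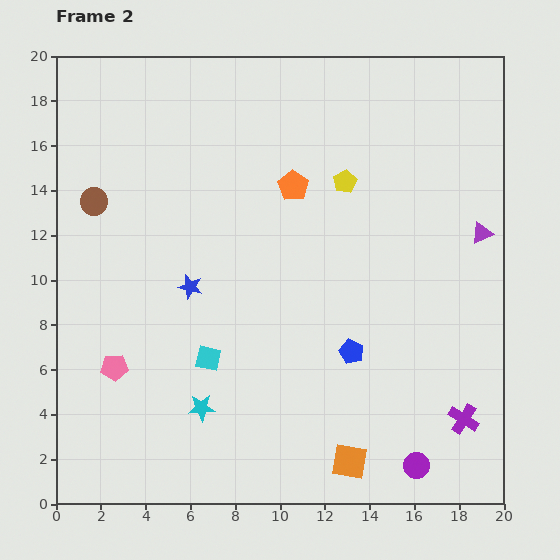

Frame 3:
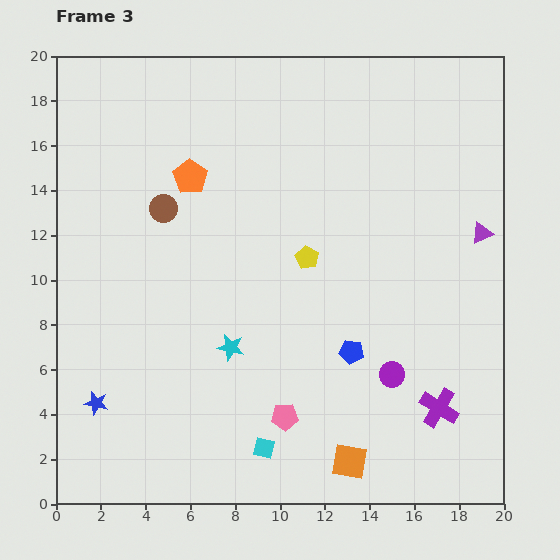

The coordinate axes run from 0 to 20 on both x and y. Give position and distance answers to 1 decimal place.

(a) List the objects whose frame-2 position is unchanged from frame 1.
the purple triangle, the orange square, the blue pentagon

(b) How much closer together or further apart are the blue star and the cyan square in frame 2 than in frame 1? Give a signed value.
-4.1

Distance in frame 1: 7.4. Distance in frame 2: 3.3.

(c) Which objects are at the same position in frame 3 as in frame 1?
the purple triangle, the orange square, the blue pentagon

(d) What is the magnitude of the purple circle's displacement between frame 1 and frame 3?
2.2

The purple circle moved from (17.2, 5.8) to (15.0, 5.8), a distance of √(2.2² + 0.0²) ≈ 2.2.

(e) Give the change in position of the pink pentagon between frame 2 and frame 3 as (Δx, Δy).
(7.6, -2.2)

The pink pentagon was at (2.6, 6.1) in frame 2 and (10.2, 3.9) in frame 3.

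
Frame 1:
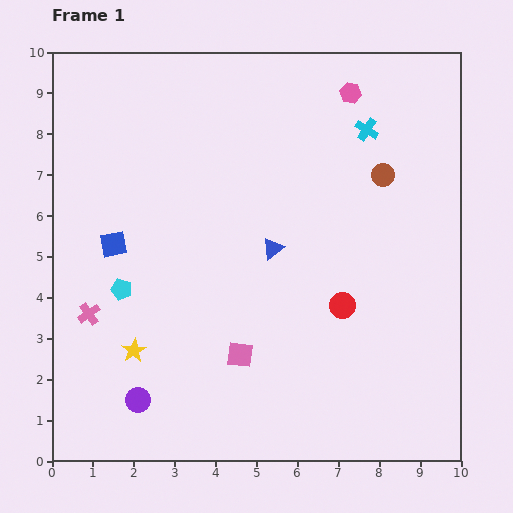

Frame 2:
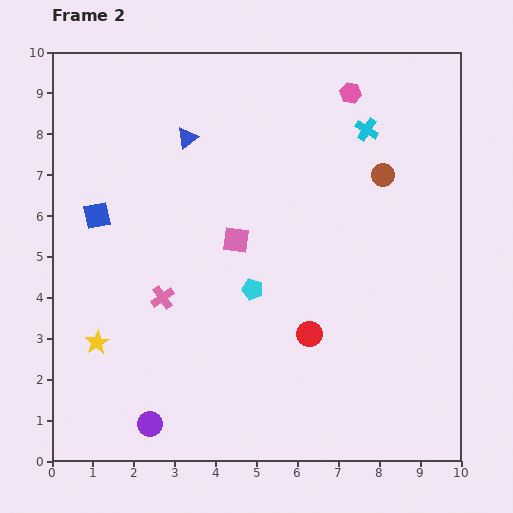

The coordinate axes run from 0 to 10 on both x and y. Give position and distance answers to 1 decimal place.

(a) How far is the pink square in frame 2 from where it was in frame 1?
2.8

The pink square moved from (4.6, 2.6) to (4.5, 5.4), a distance of √(0.1² + 2.8²) ≈ 2.8.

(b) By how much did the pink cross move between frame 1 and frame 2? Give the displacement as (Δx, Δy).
(1.8, 0.4)

The pink cross was at (0.9, 3.6) in frame 1 and (2.7, 4.0) in frame 2.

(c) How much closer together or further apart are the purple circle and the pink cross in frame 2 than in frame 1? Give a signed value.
+0.7

Distance in frame 1: 2.4. Distance in frame 2: 3.1.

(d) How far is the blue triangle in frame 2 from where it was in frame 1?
3.4

The blue triangle moved from (5.4, 5.2) to (3.3, 7.9), a distance of √(2.1² + 2.7²) ≈ 3.4.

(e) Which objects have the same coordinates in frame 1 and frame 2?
the cyan cross, the brown circle, the pink hexagon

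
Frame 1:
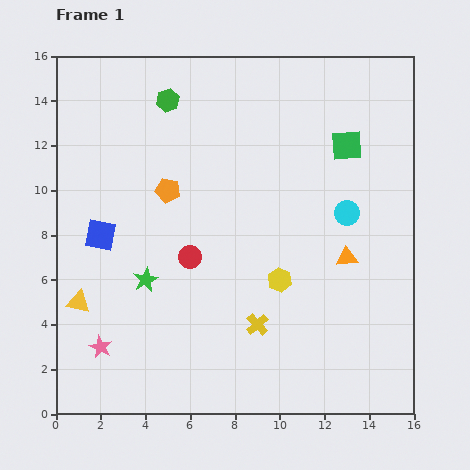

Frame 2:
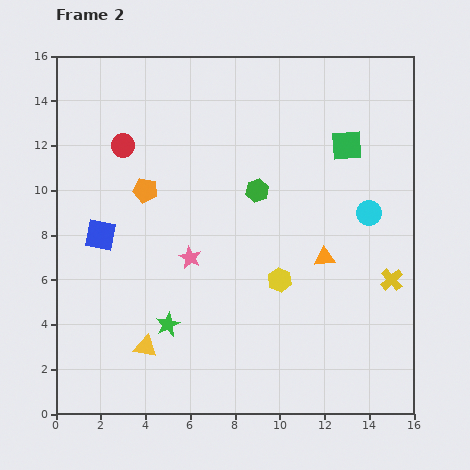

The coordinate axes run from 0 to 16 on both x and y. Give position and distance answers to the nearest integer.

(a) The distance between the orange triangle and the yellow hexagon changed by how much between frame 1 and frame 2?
-1

Distance in frame 1: 3. Distance in frame 2: 2.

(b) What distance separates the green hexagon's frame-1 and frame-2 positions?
6

The green hexagon moved from (5, 14) to (9, 10), a distance of √(4² + 4²) ≈ 6.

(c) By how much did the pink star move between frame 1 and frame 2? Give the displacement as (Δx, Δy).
(4, 4)

The pink star was at (2, 3) in frame 1 and (6, 7) in frame 2.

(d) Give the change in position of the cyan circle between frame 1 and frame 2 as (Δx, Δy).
(1, 0)

The cyan circle was at (13, 9) in frame 1 and (14, 9) in frame 2.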